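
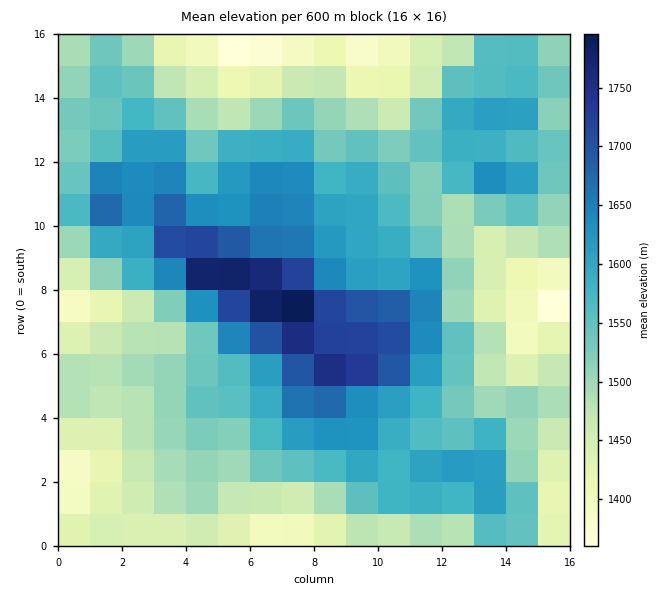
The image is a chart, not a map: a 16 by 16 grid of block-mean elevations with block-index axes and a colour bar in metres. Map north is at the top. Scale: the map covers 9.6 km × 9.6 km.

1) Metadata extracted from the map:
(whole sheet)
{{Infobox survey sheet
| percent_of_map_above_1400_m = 95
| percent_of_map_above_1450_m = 82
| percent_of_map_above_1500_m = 64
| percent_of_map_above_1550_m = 45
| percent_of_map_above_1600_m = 28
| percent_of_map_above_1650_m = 13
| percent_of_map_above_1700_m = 7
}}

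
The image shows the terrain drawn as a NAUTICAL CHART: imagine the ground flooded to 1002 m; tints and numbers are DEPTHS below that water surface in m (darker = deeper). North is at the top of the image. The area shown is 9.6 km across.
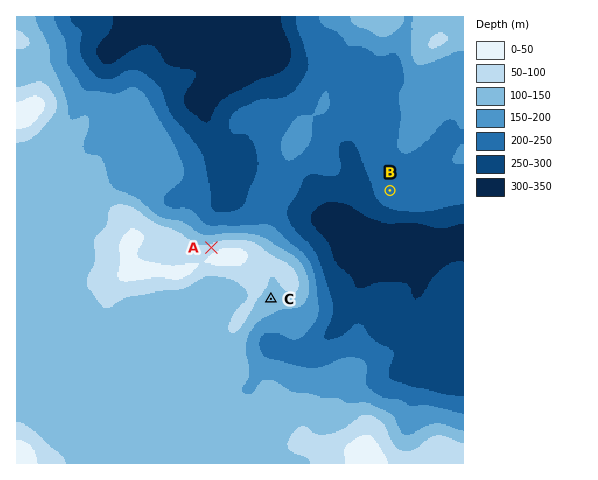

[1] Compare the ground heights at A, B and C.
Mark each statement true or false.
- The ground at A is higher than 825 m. true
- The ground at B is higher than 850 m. false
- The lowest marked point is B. true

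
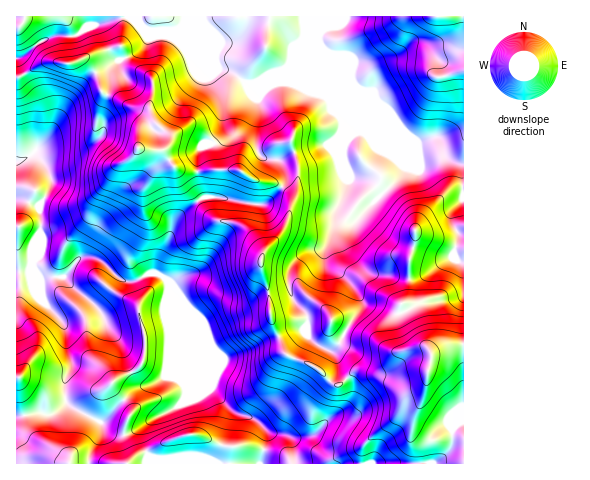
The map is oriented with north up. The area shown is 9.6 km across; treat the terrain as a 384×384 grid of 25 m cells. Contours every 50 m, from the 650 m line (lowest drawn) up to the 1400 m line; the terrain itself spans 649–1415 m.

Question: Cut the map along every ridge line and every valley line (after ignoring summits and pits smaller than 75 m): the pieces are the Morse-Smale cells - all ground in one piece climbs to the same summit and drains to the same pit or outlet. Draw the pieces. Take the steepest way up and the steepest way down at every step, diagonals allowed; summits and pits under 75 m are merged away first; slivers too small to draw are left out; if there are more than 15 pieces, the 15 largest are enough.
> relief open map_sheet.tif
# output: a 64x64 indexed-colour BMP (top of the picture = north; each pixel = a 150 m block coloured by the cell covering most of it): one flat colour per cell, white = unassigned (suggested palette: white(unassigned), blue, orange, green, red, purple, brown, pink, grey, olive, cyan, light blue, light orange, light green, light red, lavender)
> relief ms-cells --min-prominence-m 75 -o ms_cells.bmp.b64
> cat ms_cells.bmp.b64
<image width="64" height="64" href="data:image/bmp;base64,Qk12CAAAAAAAAHYAAAAoAAAAQAAAAEAAAAABAAQAAAAAAAAIAAATCwAAEwsAABAAAAAAAAAA////ALR3HwAOf/8ALKAsACgn1gC9Z5QAS1aMAMJ34wB/f38AIr28AM++FwDox64AeLv/AIrfmACWmP8A1bDFABERERERERERERERERERERERERERERERERERERERERERERERERERERERERERERERERERERERERERERERERERERERERERERERERERERERERERERERERERERERERERERERERERERERERERERERERERERERERERERERERERERERERERERERERERERERERERERERERERERERERERERERERERERERERERERERERERERERERERERERERERERERERERERERERERERERERERERERERERERERERERERERERERERERERERVVVVERERERERERERERERERERERERERERERERERERERFVVVVREREREREREREREREREREREREREREREREREREREVVVVVERERERERERERERERERERERERERERERERERERERVVVVURERERERERERERERERERERERERERERERERERERFVVVVREREREREREREREREREREREREREREREREREREREVVVVVERERERERERERERERERERERERERERERERERERERVVVVVRERERERERERERERERERERERERERERERERERERFVVVVVEREREREREREREREREREREREREREREREREREREVVVVVUREREREREREREREzERERERERERERERERERERERVVVVUREREREREREREREzMzMRERERERERERERERERERFVVVVRERERERERERERETMzMzEREREREREREREREREREVVVVVERERERERERERETMzMzMzMRERERERERERERERERVVVVURERERERERERERMzMzMzMzMxERERERERERERERFVVVURERERERERERERMzMzMzMzMzMREREREREREREREVVVVREREREREREREREzMzMzMzMzMRERERERERERERERVVVRERERERERERERMzMzMzMzMzMRERERERERERERERFVVREREREREREREREzMzMzMzMzMxEREREREREREREREVVREREREREREREREzMzMzMzMzMxERERERERERERERERVVEREREREREREREzMzMzMzMzMzERERERERERERERERFVUREREREREiIREzMzMzMzMzMzMRERERERERERERERERFSIiIREREiIiIzMzMzMzMzMzMxERERERERERERERERESIiIhEREiIiIjMzMzMzMzMzMzMREREREREREREREREREiIiIRIiIiIiIzMzMzMzMzMzMxERERERERERERERERESIiIiIiIiIiIjMzMzMzMzMzMzMxERERERERERERERERIiIiIiIiIiIiIzMzMzMzMzMzMzMxERERERERERERERESIiIiIiIiIiIjMzMzMzMzMzMzMzMRERERERERERERERIiIiIiIiIiIiMzMzMzMzMzMzMzMxEREREREREREREREiIiIiIiIiIiIjMzMzMzMzMzMzMzERERERERERERERESIiIiIiIiIiIiMzMzMzMzMzMzMzMxERERERERERERESIiIiIiIiIiIiIiMzMzMzMzMzMzMzEREREREREREREREiIiIiIiIiIiIiIjMzMyIiMzMzMzMRERERERERERERESIiIiIiIiIiIiIiIiIiIiIjMzMzMzEREREREREREREREiIiIiIiIiIiIiIiIiIiIiIzMzMzMRERERERERERERESIiIiIiIiIiIiIiIiIiIiIjMzMzMxERERERERERERERIiIiIiIiIiIiIiIiIiIiIiMzMzMzERERERERERERERIiIiIiIiIiIiIiIiIiIiIiIzMzMzERERERERERERERIiIiIiIiIiIiIiIiIiIiIiETMzMzMREREREREREUQREiIiIiIiIiIiIiIiIiIiIiERETMzMxEREREREREURBERERERIiIiIiIiIiIiIiIiEREREREzERERERERFEREERERERERIiIiIiIiIiIiIiIRERERERERERERFEREREQREREREREiIiIiIiIiIiIiIhERERERERERERRERERERBERERERESIiIiIiIiIiIiIiERERERERERFEREREREREERERERERIiIiIiIiIiIiIiIhERERERERREREREREREQREREREREiIiIiIiIiIiIiIiEREREREURERERERERERBERERERERIiIiIiIiIiIiIiIREREREUREREREREREREEREREREREiIiIiIiIiIiIiIREREREUREREREREREREQRERERERESIiIiIiIiIiIiIhERERFERERERERERERERBERERERERIiIiIiIiIiIiIhERERREREREREREREREREYRERERERESIiIiIiIiIiIRERFERERERERERERERERERmERERERERIiIiIiIiIiERERERRERERERERERERERERGZmYWZhERESIiIiIiIREREREREUREREREREREREREREdmZmZmZhERESIiIiIRERERERERFERERERERERERERER3ZmZmZmZmEREiIiIRERERERERERRERERERERERERERHd3ZmZmZmZhERIiIRERERERERERFEREREREREREREREd3d3d3ZmZmERIiEREREREREREREURERERERERERERER3d3d3d2ZmYRERERERERERERERERRERERERERERERERAd3d3d3dmZhERERERERERERERERFERERERERERERERE"/>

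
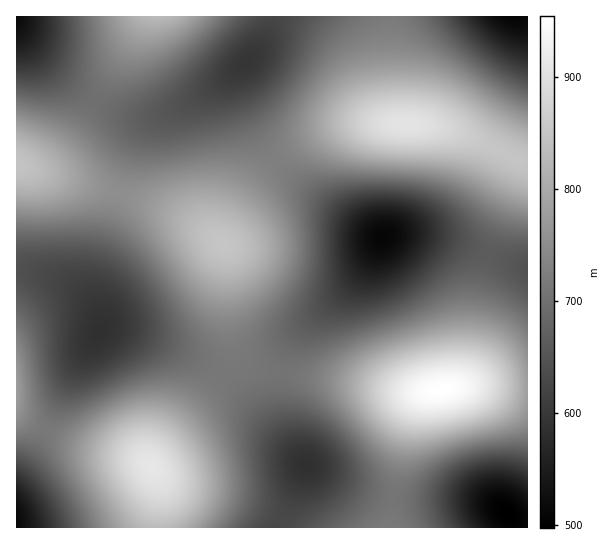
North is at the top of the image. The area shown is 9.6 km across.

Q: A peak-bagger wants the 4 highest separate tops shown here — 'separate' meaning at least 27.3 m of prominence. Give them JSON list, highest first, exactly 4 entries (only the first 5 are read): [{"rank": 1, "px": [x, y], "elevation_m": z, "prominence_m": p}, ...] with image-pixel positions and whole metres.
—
[{"rank": 1, "px": [441, 390], "elevation_m": 954, "prominence_m": 457}, {"rank": 2, "px": [151, 467], "elevation_m": 911, "prominence_m": 206}, {"rank": 3, "px": [405, 125], "elevation_m": 906, "prominence_m": 195}, {"rank": 4, "px": [223, 245], "elevation_m": 851, "prominence_m": 126}]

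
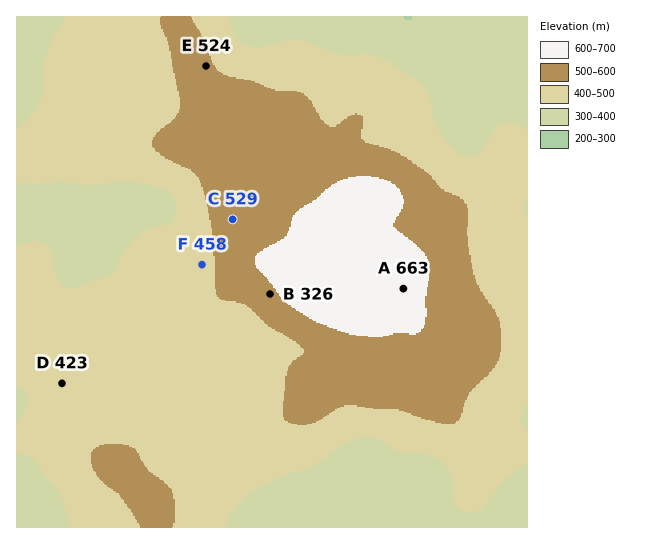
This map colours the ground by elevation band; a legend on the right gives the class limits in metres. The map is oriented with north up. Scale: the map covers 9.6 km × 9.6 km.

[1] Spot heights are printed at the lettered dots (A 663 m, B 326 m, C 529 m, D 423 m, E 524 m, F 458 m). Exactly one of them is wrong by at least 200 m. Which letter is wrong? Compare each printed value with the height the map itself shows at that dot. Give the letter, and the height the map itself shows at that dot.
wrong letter B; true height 576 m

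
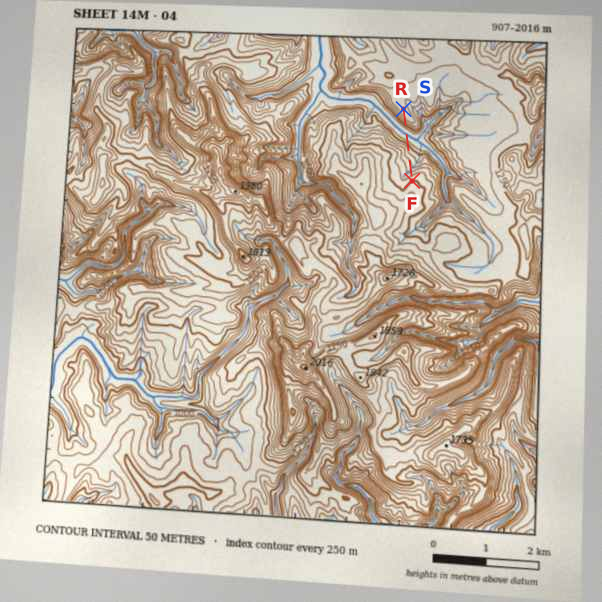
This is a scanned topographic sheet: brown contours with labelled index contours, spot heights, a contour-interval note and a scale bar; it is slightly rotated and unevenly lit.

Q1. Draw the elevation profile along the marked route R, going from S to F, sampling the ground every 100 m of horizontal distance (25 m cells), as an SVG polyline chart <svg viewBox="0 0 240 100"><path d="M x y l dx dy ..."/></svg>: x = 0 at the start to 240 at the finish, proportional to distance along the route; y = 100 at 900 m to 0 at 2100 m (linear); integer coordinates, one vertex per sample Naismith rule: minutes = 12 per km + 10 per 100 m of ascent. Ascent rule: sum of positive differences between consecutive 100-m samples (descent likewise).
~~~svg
<svg viewBox="0 0 240 100"><path d="M0 77l16 0 17 3 16 8 16 8 17 3 16-1 16-5 17-4 16-2 17-3 16-1 16-1 17-4 16-5 11-2"/></svg>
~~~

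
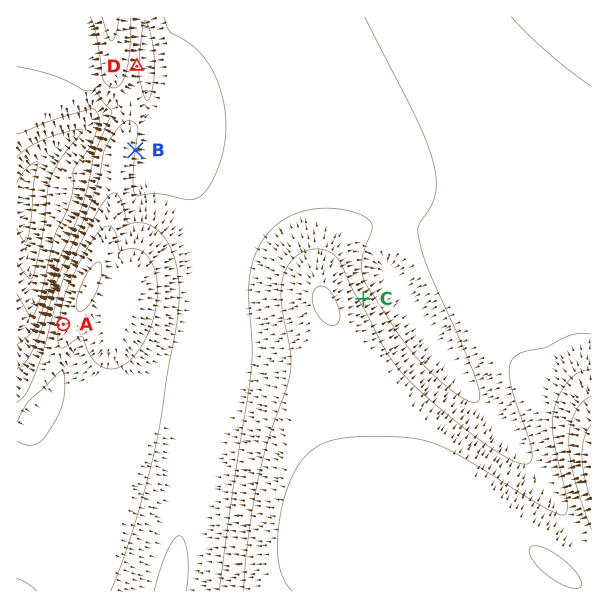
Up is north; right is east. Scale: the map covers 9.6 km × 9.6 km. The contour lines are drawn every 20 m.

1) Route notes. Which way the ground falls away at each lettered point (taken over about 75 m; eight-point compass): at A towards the W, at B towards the E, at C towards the NE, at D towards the E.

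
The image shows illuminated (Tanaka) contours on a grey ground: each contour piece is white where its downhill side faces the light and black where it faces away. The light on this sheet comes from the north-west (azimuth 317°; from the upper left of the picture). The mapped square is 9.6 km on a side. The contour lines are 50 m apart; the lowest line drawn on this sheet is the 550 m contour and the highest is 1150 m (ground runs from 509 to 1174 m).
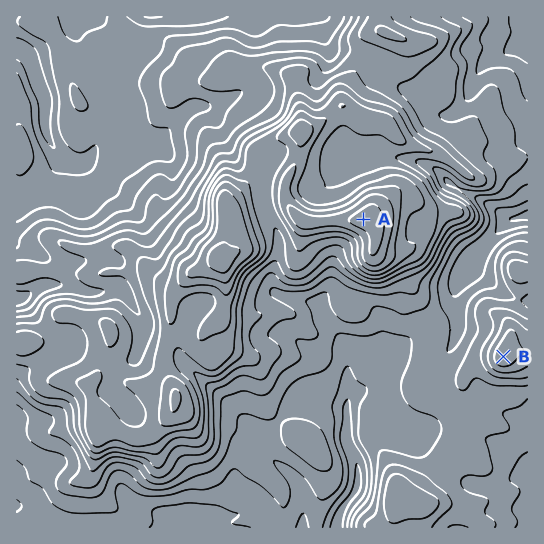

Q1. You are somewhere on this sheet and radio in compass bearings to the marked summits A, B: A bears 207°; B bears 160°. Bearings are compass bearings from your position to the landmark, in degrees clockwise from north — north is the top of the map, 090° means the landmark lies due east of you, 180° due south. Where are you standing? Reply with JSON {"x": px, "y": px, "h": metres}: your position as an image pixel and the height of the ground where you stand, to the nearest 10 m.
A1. {"x": 416, "y": 116, "h": 810}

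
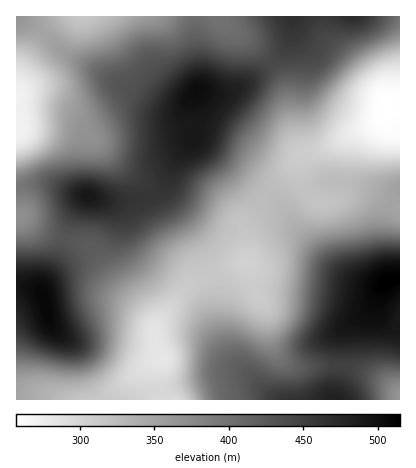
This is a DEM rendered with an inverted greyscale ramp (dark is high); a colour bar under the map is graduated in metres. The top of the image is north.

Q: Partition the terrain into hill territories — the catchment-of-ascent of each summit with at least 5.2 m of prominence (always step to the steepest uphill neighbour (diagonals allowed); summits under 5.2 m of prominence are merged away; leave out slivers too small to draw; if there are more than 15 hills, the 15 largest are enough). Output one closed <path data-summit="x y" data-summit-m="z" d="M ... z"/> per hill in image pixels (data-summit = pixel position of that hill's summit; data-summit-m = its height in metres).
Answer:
<path data-summit="198 92" data-summit-m="502" d="M220 16l-156 0-10 6-19 22-15 26-4 14 0 26 4 18 18-3 30 0 6 2 24 16 24 24 22 19 24 50 22 32 2 6-2 9 57-21-4-36 16-16 12-22 21-20 4-8 11-8-5 0-7-12-9-48-8-20-18-22-28-20z"/><path data-summit="386 282" data-summit-m="515" d="M394 104l-6 0-3 12-3 5-24 9-32 17-24 7-31 34-12 22-14 12-2 10 3 12 1 18 6 14 3 16 10 18 5 30 8 16 7 7 12 4 32-2 22 3 28 11 20 14 0-287z"/><path data-summit="44 296" data-summit-m="507" d="M20 216l-4 2 0 182 148 0-6-18 0-12 4-12-6-14-3-20-7-10-29-30-27-36-38-13z"/><path data-summit="88 196" data-summit-m="491" d="M68 125l-42 1-10 4 0 86 8 2 14 10 14 7 38 13 27 36 29 30 7 10 1 9 5-11 32-40-1-14-22-32-24-50-52-48-12-8z"/><path data-summit="336 400" data-summit-m="481" d="M246 262l-56 21-33 41-2 16 7 18-4 12 0 12 6 18 236 0 0-6-14-12-34-14-22-3-32 2-14-6-11-15-6-34-11-20-3-16z"/><path data-summit="292 16" data-summit-m="466" d="M322 16l-102 0 12 14 28 20 18 22 8 20 8 46 4 10 4 4 8 0 16-5 32-17 24-9 6-15-3-8-56-58-5-12z"/><path data-summit="352 16" data-summit-m="470" d="M400 16l-77 0 1 12 5 12 18 16 41 48 6 1 6-1z"/><path data-summit="16 16" data-summit-m="365" d="M64 16l-48 0 0 68 4-14 15-26 9-12z"/>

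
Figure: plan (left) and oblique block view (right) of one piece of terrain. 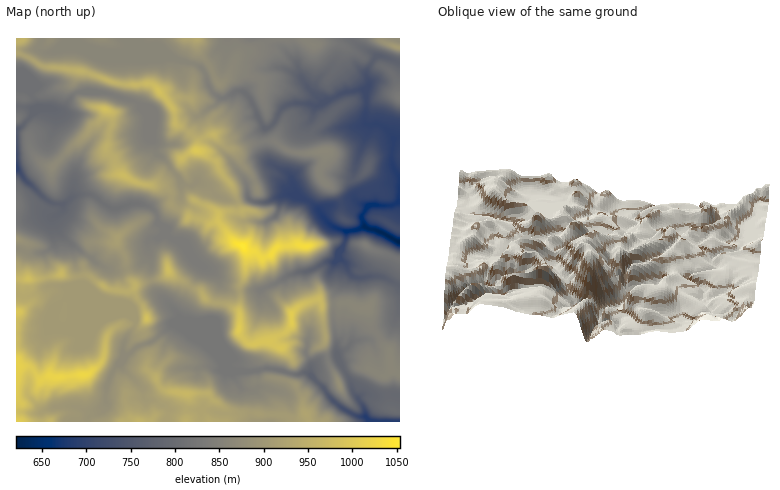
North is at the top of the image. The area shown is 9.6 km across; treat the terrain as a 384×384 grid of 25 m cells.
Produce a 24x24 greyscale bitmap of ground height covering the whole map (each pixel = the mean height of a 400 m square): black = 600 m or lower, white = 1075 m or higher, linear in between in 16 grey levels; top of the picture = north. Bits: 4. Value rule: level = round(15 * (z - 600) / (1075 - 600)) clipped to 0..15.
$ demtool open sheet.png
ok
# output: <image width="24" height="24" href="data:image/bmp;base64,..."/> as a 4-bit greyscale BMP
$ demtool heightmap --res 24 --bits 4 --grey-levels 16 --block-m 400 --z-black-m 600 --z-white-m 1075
<image width="24" height="24" href="data:image/bmp;base64,Qk2WAQAAAAAAAHYAAAAoAAAAGAAAABgAAAABAAQAAAAAACABAAATCwAAEwsAABAAAAAAAAAAAAAAABEREQAiIiIAMzMzAERERABVVVUAZmZmAHd3dwCIiIgAmZmZAKqqqgC7u7sAzMzMAN3d3QDu7u4A////AMqpmauquqqqqqlkVcuqqaqru6mJmZZ1Zs3dyZmqqYiImHd2d9zMy5qpmHd4iWd4iLq6q5mZiHiryoh4iLqqq6mYd3rMy5l3h7qqqqqod4q5rKmIh7qqqqqYiaqYm7mIh7qqqquZqpmYiJhmZrq6mZmbmInLl3VVZpiIiZiJiJzdy6ZGdod3maiIib3bzbdFQnZniImIq8upmWNCNHZmd3eJq7qYZUNDM2Z2eJmqmZqHRFdUM1eHirqpmaqGRHhlQ2iImqmJu7mGZ4h1U3d5mqiJq7qHd3dkQ2dnmqiKuqmGdmVEM2Znm6iKqZh3ZlVURXd4iImrqYd4dlVUV3eKqqqqmZiIdmZlVomqmIiIiYiId3dmZqmIiIiImoiIiId3eQ=="/>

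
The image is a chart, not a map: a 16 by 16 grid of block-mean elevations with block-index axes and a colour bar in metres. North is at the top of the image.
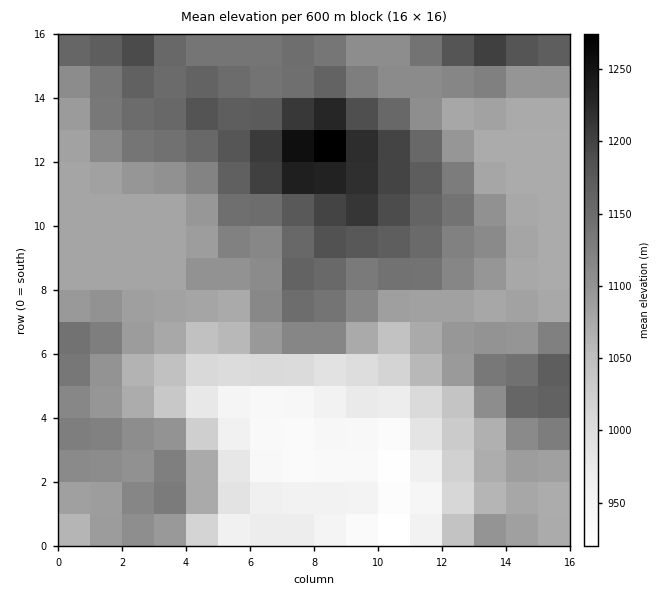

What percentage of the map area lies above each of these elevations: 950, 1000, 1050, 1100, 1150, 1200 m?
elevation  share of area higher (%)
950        93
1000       85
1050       79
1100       48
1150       20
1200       5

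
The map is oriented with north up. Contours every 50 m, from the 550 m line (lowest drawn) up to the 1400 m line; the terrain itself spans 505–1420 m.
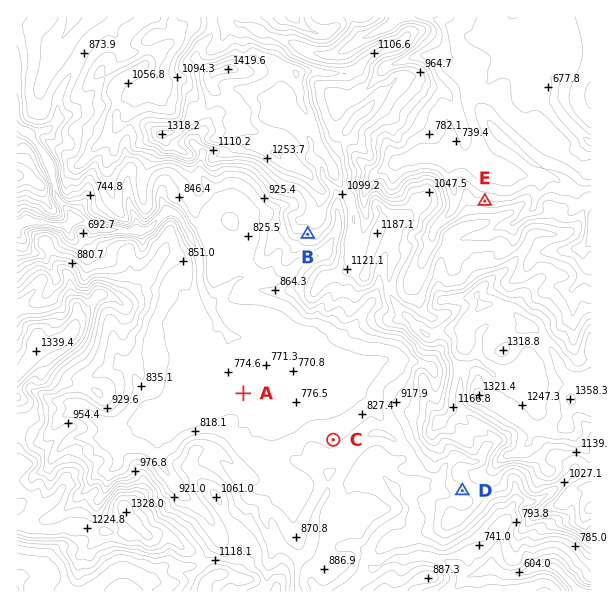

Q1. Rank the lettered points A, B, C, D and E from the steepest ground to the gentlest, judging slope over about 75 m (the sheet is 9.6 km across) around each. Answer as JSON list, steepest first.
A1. ["E", "B", "D", "C", "A"]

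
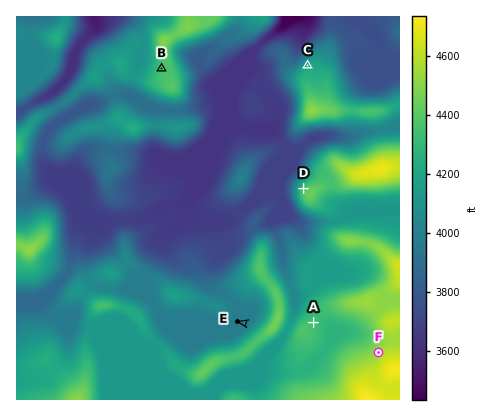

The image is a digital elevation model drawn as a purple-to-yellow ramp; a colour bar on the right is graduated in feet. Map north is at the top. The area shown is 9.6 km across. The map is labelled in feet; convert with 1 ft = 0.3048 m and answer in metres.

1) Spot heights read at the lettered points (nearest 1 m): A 1321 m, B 1324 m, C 1273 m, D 1323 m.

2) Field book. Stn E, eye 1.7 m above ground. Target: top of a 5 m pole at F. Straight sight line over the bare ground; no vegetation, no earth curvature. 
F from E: not visible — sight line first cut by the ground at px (254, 325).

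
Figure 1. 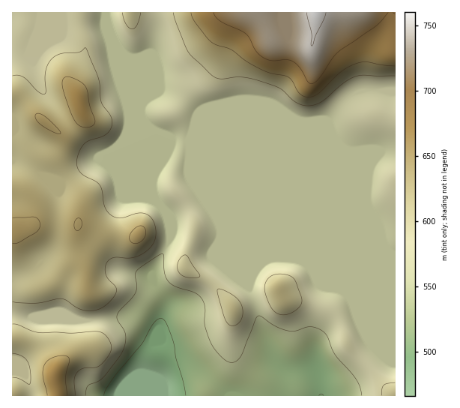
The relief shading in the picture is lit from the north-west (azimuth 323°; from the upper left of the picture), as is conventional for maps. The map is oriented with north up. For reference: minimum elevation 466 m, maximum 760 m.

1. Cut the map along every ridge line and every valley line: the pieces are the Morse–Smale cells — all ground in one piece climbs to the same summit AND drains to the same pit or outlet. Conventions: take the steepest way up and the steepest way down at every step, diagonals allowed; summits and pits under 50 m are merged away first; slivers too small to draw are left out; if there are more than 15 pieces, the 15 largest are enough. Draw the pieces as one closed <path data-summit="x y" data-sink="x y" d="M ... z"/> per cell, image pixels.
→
<path data-summit="316 12" data-sink="143 396" d="M395 12l-289 0 0 2 5 20 30 72 1 12 14 34 0 20 10-16 5-14 3-2 12 1 43 45 166 68z"/><path data-summit="78 104" data-sink="143 396" d="M105 12l-64 0-2 14-10 26-5 5-12 1 0 256 10 1 17 5 44 1 56-6 20 13 9-26-15-22 0-8 17-32-1-14-3-12-9-10-4-14 0-8 3-8 0-22-14-34-1-12-30-72z"/><path data-summit="278 290" data-sink="143 396" d="M191 148l63 150 9 32 12 30 12 10 27 0 5 6 2 20 74 0 1-142-167-68z"/><path data-summit="232 310" data-sink="143 396" d="M180 140l-6 0-3 2-18 40 2 16 11 16 4 18 0 8-17 32 0 8 13 18 2 8-13 34-7 10-4 10-2 10 1 26 11 0 7-14 4-5 12-8 8-2 20 9 22 20 57 0 4-20 3-6-10-3-9-13-18-56-59-142-7-14z"/><path data-summit="54 376" data-sink="143 396" d="M139 315l-51 6-49-1-17-5-10 0 0 81 130 0 1-32 16-36-7-6z"/><path data-summit="316 12" data-sink="143 396" d="M185 367l-8 2-12 8-4 5-6 14 72 0-22-20z"/><path data-summit="54 376" data-sink="143 396" d="M40 12l-28 0 0 45 12 0 5-5 10-26z"/><path data-summit="316 12" data-sink="143 396" d="M307 369l-16 1-2 2-4 24 36 0-3-22-4-4z"/>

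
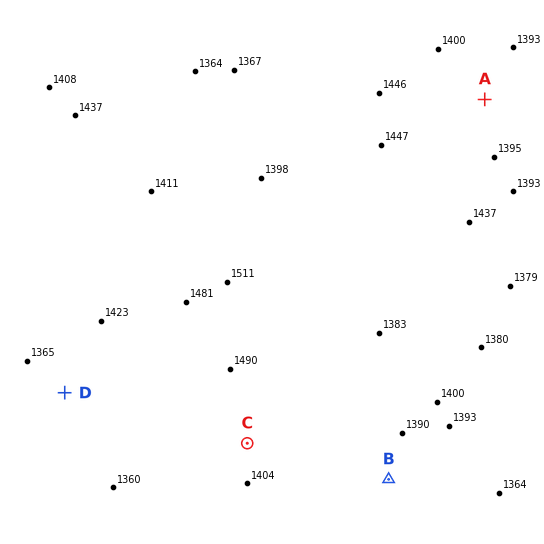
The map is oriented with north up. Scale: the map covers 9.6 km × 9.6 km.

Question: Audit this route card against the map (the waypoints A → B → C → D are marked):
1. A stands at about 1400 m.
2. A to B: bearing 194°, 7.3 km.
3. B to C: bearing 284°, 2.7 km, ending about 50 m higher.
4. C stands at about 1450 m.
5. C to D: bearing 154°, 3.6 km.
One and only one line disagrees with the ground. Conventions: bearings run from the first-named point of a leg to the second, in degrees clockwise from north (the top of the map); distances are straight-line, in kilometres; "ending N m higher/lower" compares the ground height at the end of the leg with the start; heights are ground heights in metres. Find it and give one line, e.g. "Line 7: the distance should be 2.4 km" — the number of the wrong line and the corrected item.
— Line 5: the bearing should be 286°.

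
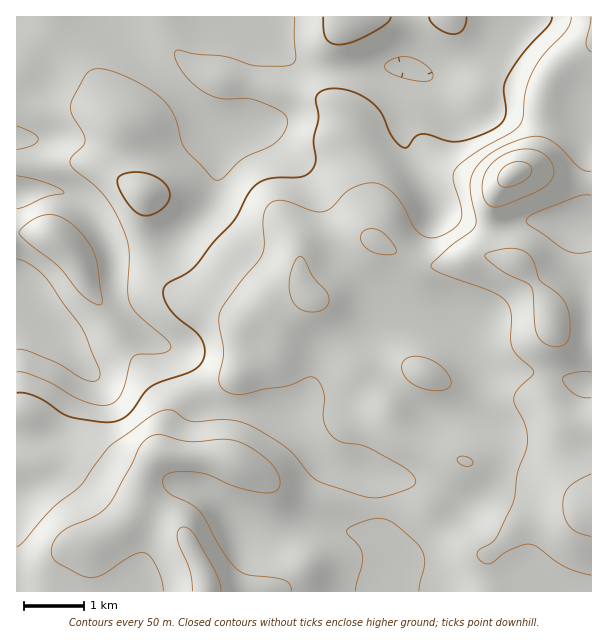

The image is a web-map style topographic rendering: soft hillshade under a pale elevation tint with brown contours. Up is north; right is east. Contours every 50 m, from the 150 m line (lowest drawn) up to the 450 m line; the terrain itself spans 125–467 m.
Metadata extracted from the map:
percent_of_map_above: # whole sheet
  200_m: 85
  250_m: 67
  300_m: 51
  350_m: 17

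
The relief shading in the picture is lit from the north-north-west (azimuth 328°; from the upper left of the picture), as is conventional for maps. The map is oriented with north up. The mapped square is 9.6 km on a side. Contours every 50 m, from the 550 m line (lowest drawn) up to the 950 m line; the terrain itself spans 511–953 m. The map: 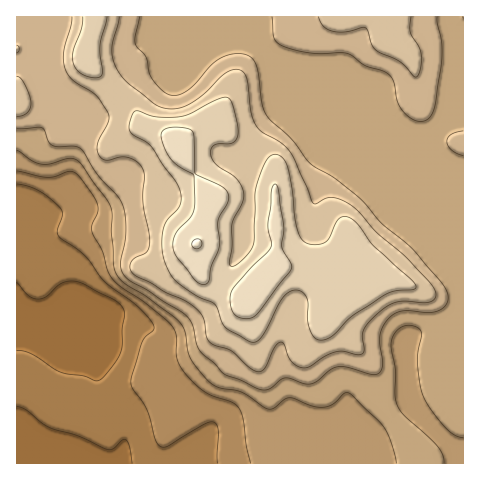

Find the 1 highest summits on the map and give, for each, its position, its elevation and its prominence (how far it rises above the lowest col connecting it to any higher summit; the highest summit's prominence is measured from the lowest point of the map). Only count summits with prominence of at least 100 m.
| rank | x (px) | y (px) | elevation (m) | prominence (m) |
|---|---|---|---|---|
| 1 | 197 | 244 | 953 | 442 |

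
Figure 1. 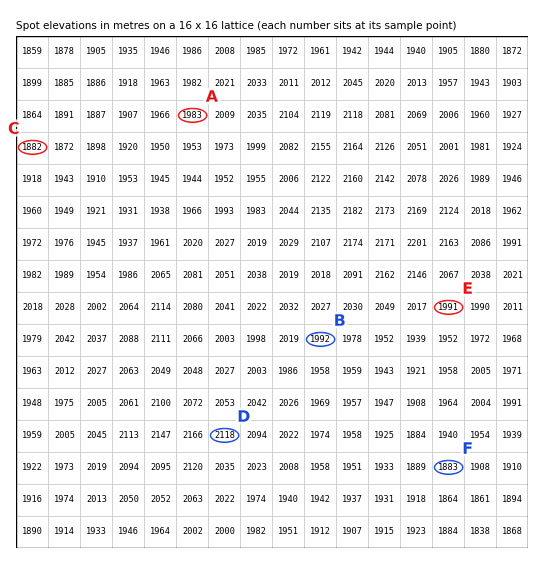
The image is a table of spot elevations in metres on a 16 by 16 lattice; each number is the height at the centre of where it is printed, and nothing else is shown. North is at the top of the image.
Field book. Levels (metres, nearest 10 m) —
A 1980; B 1990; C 1880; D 2120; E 1990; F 1880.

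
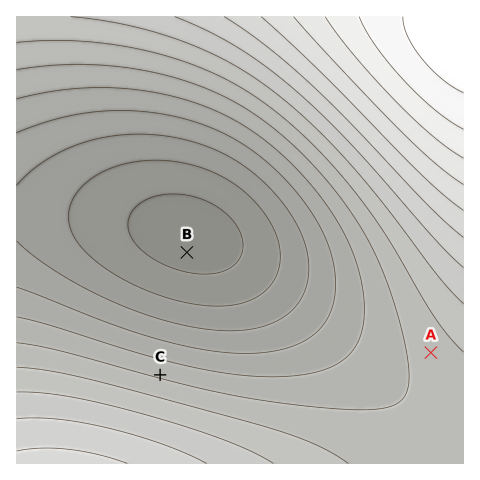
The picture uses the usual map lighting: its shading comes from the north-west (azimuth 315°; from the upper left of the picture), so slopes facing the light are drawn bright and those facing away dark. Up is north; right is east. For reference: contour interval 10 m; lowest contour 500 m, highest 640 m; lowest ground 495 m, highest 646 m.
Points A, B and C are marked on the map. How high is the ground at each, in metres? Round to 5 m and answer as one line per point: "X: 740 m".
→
A: 555 m
B: 495 m
C: 550 m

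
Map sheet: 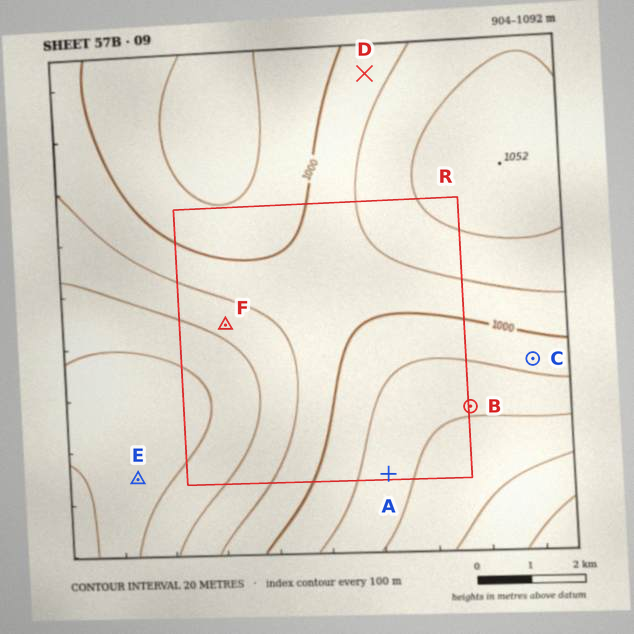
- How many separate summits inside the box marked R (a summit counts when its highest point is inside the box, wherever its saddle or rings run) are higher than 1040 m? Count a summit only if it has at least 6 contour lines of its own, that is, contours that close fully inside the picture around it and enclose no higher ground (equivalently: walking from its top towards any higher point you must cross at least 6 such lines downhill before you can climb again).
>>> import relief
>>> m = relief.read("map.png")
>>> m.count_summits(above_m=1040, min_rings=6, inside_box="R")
0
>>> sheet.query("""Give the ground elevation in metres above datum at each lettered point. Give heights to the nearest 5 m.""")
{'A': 970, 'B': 965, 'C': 985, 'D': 1010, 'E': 1070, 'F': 1035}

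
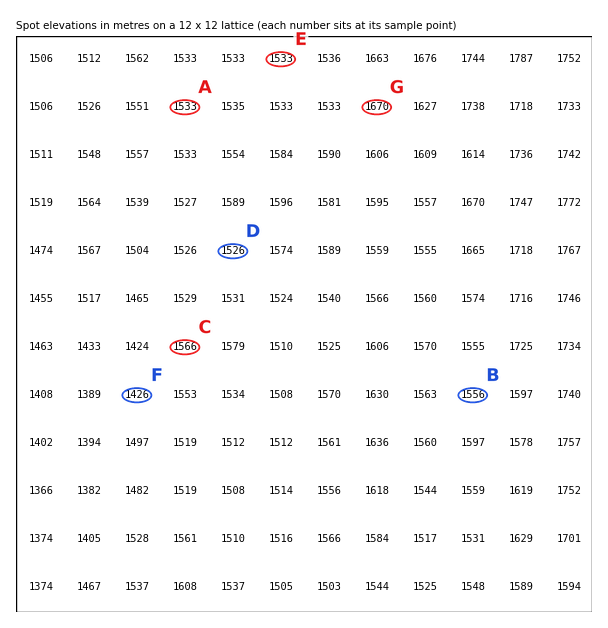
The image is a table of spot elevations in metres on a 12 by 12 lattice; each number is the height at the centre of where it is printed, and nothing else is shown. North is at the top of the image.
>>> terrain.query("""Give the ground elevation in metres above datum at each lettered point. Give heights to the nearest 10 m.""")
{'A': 1530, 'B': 1560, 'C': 1570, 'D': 1530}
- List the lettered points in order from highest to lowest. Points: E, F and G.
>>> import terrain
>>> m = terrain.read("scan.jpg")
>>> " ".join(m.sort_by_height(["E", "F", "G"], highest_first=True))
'G E F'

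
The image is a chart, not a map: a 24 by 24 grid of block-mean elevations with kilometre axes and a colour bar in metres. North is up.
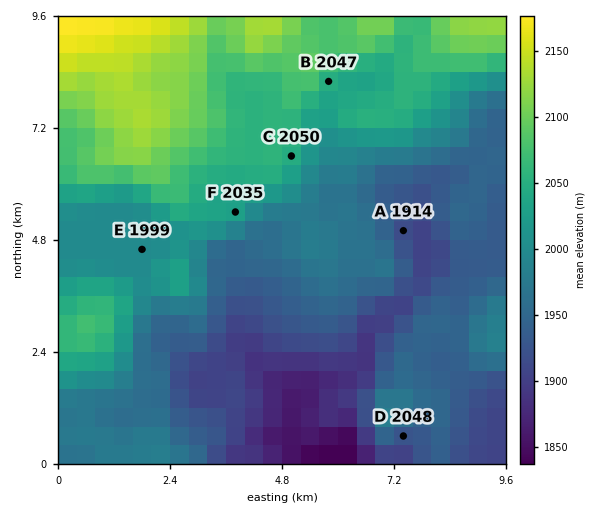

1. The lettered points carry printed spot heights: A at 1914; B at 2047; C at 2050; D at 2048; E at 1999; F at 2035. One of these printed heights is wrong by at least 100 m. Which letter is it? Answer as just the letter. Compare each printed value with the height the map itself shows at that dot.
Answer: D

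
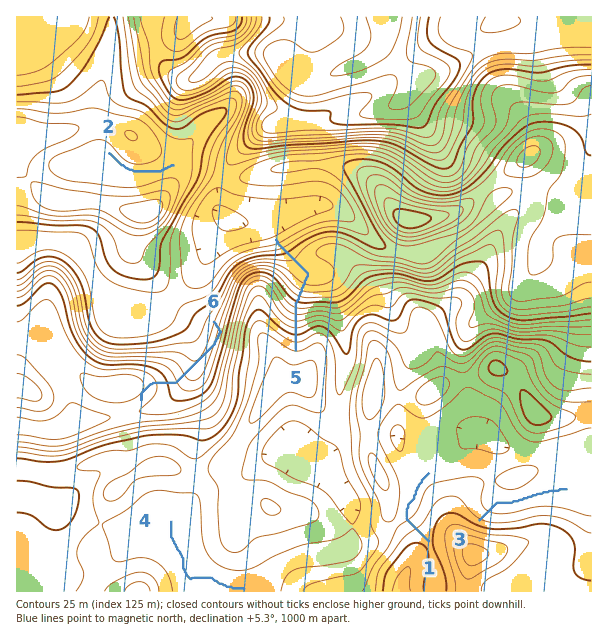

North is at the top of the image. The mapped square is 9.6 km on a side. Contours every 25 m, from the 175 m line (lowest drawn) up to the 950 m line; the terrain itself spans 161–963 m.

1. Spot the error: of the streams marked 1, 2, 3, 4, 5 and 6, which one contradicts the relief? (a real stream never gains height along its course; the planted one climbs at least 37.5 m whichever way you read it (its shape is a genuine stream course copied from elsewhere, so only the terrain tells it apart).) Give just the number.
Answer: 6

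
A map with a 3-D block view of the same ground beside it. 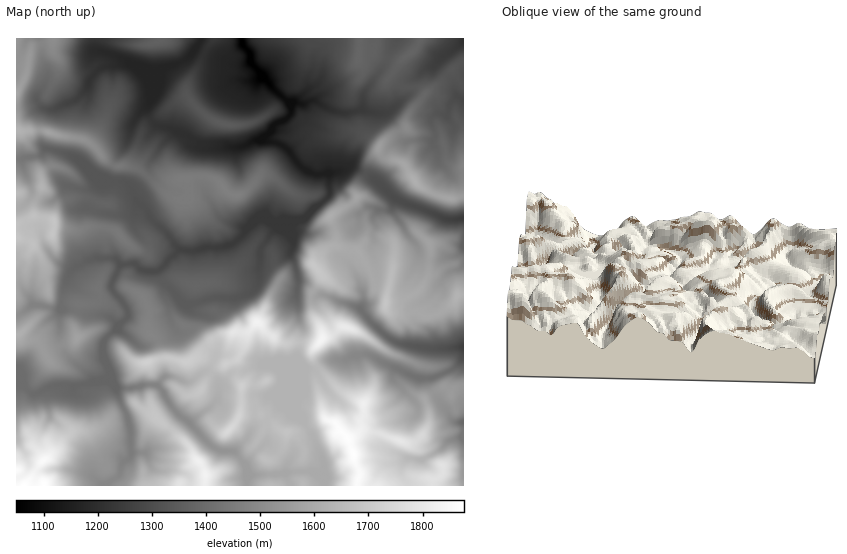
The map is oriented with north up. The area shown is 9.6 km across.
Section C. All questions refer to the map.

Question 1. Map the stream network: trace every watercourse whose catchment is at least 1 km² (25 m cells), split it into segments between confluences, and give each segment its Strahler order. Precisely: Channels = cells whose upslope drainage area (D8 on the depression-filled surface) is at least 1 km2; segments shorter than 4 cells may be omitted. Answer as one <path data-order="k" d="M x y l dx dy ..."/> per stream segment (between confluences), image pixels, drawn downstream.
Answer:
<path data-order="1" d="M96 480l6 4 14-6 4-4 0-5 3-6 8-7 0-4"/><path data-order="1" d="M410 459l14 1 3-4 12-6 9-9 6-2 6 0 3-5 0-12"/><path data-order="1" d="M145 453l-13 0-1-1"/><path data-order="2" d="M131 452l0-20-2-5 0-3-3-6 0-5-7-13-2-9-9-9 0-4"/><path data-order="2" d="M189 422l-7-4-10-11-5-8-3-3 0-4-7-7"/><path data-order="2" d="M300 420l8 8 7 12 3 8 3 6 1 13-4 4-26 0-6 3-7 0-1 1-26 0-9-11-2-5-7-7-14-2-7-3-23-22-1-3"/><path data-order="1" d="M199 415l-7 7-3 0"/><path data-order="1" d="M279 399l21 21"/><path data-order="1" d="M305 397l-5 6 0 17"/><path data-order="1" d="M404 391l-11-12 0-7 4-3"/><path data-order="1" d="M27 390l4 3 4 1 13-7 7-2 15 0 1 1 3-1 8 0 7-2 3-4 5 0 5-2 3 0 3-2"/><path data-order="2" d="M157 385l-16 0-2 2-21 2-10-11"/><path data-order="3" d="M108 378l0-3"/><path data-order="1" d="M173 377l-8 0-6 7-2 1"/><path data-order="3" d="M108 375l0-4-4-6 0-21 1-1 0-3 1-3 5-4 4-2 0-1 12-13 0-7-2-4-12-14-2-5 1-6 7-13 0-2 3-1"/><path data-order="2" d="M397 369l20 9 14 0 1-1 3 0 12-6 5-1 10-11 1-3 0-8"/><path data-order="1" d="M358 355l11 0 12 6 2 2 2 0 12 6"/><path data-order="1" d="M362 309l0 3 5 5 17 18 11 7 7 2 5 0 2 1 11 2 1 1 9 0 1 1 32-1"/><path data-order="1" d="M40 306l5 0 4 2 10 0 3-3 0-11 1-1 0-4 4-10 3-7 6-6 5-1 6-5 4 0 4-2 18 0 9 7"/><path data-order="1" d="M183 303l12 0 18-5 24 0 14-5 6-6 2-6 1-31 3-5 4-5 3-4 4-5 3 0 14-14"/><path data-order="1" d="M297 295l0-4 1-2 0-15-1-1-2-8-4-8 0-6 2-4 0-4 1-1 0-14 3-4 1 0 9-9"/><path data-order="3" d="M122 265l12-1 9 7 11 1 6-2 11-12 9-8"/><path data-order="1" d="M463 257l0-39"/><path data-order="3" d="M180 250l15 1 9-4 18 0 1-1 4 0 2-2 6-1 24-25 32-1"/><path data-order="1" d="M406 232l-3-7-4-3-6-10 0-8"/><path data-order="3" d="M291 217l11 0 3-2 2 0"/><path data-order="3" d="M307 215l11-11 2 0 6-4 3-5 0-20-6-1"/><path data-order="1" d="M136 211l1-4 3-3"/><path data-order="1" d="M378 210l11 0 4-6"/><path data-order="2" d="M140 204l8 8 2 5 19 19 5 8 6 6"/><path data-order="2" d="M393 204l2-6 1 0 10 6 20 6 20 9 13 0 1-1 3 0"/><path data-order="3" d="M323 174l-9 0-1-1-5 0-2-1-9-10-6-9-7-7-7-4-14-1 0-3"/><path data-order="1" d="M48 149l9 2 11 3 9 5 24 23 24 0 7 7 0 2 5 10 3 3"/><path data-order="1" d="M433 144l0-4 2-3 0-4-4-12 1-4 3-4 12 1 1-1 1-8 7-8 7 2"/><path data-order="3" d="M263 138l13-14 8-3 7-7 0-4-6-11"/><path data-order="1" d="M176 132l6 1 10 6 8 3 6 6 36-1 13-7 5 0 3-2"/><path data-order="1" d="M365 111l-5-1-2 1-9 1-1 1-6 0-1-1-8-1-12-6-6-5-4 0-6 4-5 0-1-1-4 0-2-3-6 0-2-1"/><path data-order="1" d="M45 109l11 0 8-5 6-1 7-4 10-9 2-9 5-6 5-6 5-2 8 0 6-3 26 0"/><path data-order="1" d="M147 106l1-1 0-16 19-19 7-3"/><path data-order="3" d="M285 99l-7-6-20-21"/><path data-order="1" d="M253 81l6-2-1-7"/><path data-order="3" d="M258 72l-9-10 0-9-7-10 0-4"/><path data-order="2" d="M174 67l15-11 4-7 8-8 0-2"/><path data-order="2" d="M144 64l7 3 23 0"/><path data-order="1" d="M124 60l1 1 9 0 10 3"/><path data-order="1" d="M452 51l11-10 0-2"/>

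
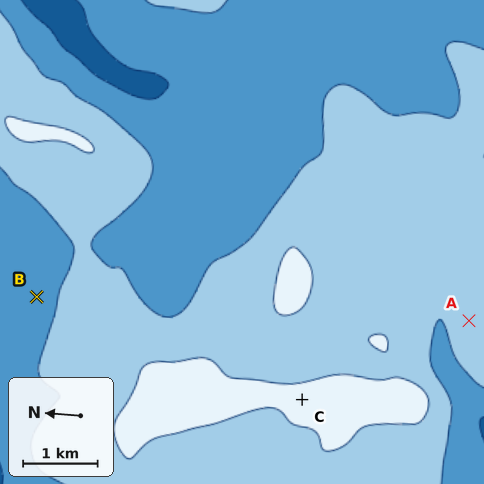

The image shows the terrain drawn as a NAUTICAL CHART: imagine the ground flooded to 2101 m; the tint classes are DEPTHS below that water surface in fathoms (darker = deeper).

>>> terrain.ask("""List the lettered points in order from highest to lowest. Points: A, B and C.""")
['C', 'A', 'B']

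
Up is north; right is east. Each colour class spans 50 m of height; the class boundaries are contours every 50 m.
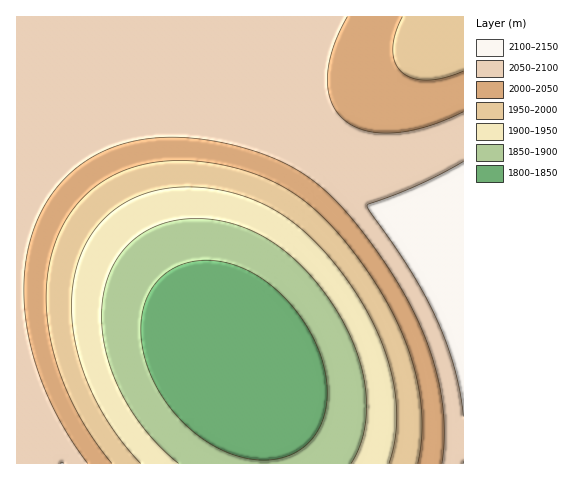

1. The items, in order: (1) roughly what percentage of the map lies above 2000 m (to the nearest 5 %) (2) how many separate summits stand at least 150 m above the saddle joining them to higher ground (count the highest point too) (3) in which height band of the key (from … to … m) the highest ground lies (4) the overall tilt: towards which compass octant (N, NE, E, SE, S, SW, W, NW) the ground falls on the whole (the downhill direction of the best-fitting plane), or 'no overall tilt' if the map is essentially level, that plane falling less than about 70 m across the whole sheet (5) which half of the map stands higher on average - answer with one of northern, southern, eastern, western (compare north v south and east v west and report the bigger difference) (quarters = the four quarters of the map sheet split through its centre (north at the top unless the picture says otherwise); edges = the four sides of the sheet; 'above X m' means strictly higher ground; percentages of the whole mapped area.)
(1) Ground above 2000 m makes up about 50 % of the sheet.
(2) Counting only tops that stand 150 m proud, the map has 1 summit.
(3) Between 2100 and 2150 m: that is the band holding the highest ground.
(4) On the whole the ground falls towards the south.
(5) On average the northern half of the map is the higher ground.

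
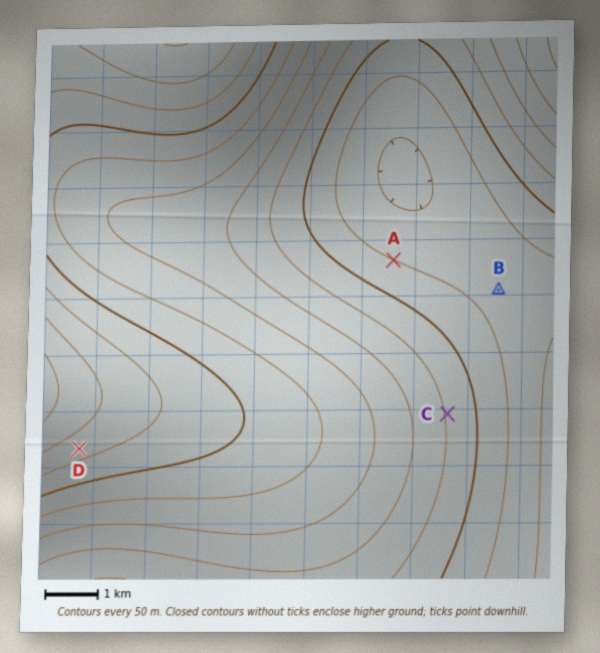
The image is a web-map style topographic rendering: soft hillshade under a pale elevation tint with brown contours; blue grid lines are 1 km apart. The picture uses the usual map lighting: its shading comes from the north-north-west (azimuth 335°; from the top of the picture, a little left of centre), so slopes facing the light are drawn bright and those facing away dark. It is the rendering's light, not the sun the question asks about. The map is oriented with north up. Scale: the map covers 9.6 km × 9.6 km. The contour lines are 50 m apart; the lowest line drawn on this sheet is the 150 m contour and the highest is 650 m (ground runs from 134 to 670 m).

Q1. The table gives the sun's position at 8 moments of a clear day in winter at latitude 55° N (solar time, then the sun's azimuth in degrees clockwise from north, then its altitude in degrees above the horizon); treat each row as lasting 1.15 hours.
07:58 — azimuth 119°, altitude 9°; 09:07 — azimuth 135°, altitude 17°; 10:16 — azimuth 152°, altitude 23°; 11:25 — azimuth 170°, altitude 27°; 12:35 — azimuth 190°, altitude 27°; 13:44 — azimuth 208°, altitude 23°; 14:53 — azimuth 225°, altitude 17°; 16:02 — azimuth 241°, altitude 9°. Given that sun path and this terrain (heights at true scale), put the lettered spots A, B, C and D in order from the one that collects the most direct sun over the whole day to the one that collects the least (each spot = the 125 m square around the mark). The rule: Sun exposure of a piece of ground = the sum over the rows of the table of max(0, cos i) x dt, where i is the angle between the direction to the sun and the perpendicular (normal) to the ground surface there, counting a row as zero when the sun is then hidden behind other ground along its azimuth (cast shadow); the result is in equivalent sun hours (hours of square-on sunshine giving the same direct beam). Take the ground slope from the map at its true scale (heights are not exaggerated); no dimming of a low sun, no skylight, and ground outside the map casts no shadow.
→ D > B ≈ C > A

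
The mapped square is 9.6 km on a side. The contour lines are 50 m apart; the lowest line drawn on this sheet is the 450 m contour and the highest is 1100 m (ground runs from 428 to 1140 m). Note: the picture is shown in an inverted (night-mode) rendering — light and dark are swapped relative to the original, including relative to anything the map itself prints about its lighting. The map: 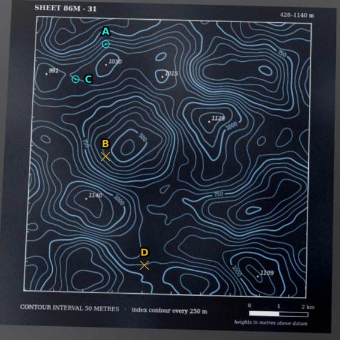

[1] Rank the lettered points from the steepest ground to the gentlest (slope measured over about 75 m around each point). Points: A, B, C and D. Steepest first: A B D C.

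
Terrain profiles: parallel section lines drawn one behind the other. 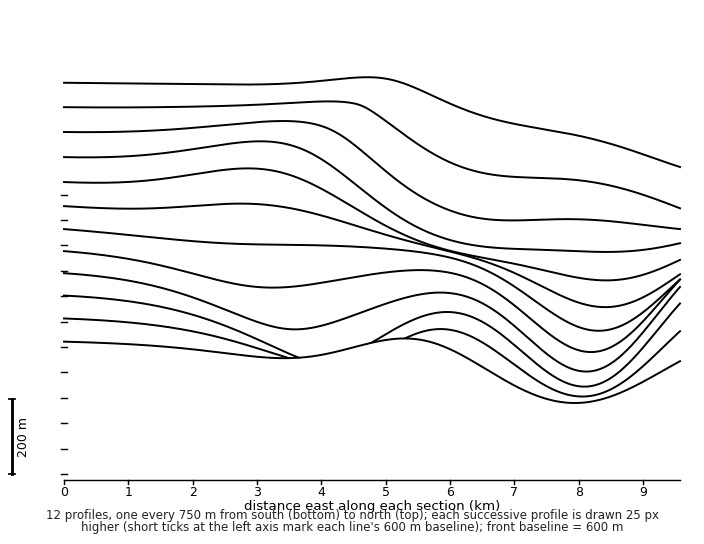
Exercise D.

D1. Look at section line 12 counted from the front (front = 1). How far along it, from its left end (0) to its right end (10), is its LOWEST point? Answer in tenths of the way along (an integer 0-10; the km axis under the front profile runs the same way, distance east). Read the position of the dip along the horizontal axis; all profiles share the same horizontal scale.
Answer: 10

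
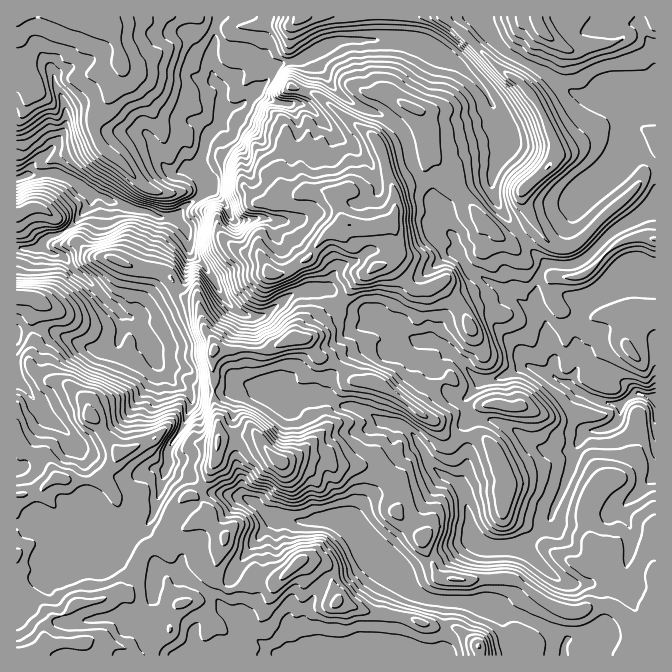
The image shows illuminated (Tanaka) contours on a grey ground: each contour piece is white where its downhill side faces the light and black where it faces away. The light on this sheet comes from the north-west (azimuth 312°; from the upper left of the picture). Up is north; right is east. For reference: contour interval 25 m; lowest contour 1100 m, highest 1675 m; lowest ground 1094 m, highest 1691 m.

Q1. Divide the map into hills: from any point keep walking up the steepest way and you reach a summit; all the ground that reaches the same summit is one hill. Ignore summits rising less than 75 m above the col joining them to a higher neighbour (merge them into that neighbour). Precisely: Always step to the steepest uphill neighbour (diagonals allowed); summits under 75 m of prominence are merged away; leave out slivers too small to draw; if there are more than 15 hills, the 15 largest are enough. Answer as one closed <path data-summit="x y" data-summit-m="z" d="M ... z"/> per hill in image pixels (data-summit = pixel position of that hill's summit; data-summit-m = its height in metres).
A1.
<path data-summit="278 460" data-summit-m="1691" d="M377 16l-157 0-6 12 0 17-3 7-2 15 5 15 9 8 0 17 16-1 15-13 4 0 14 8 12 3 16-1 9-25 0-15-5-6 6-4 6 10 8 9 7 13 11 11 22 13 23 9 16 12 5 10 3 22 7 13 13 13 2 10 10 24 11 15 4 15 10 16 6 6 10 4 36 23 24 19 9 22 1 13-1 20-23-9-8 0-8 7-19 6-11 2-6-2-34-33-14-5-10 0-12-3-33-22-31-12-16-15-20 0-13 4-33 23-20-2-18-16-15-26-20-20 0-12-3-12-11-10-15 0-15-7-18-3-37-15-1 12-19 23-15 8-8 2-7 10-24 0 0 274 26 1 20 10 30 0 10-5 6 0 10 11 6 2 16-10 13-14 8-27 2-13 4-8 5 4 13 1 7 4 15 13 35 5 13 7 13 11 7 2-36 46-16 28-4 7 0 7 4 4-16 8-11 11-3 8 1 3 0 18 248 0 4-21-2-18 3-16 33 3 20 9 3 2 1 13 5 12 2 14 3 2 141 0 1-448-11 3-5 5-25 13-33 32-17 5-1-2-17 0-16-14-35-48-5-20 3-14 14-28-10-27-14-23-26-26-28-16-26-7-26-2z"/><path data-summit="348 225" data-summit-m="1600" d="M310 53l-6 4 5 6 0 15-9 25-16 1-12-3-14-8-4 0-12 11-19 4-4 15-13 15-2 12-5 12 0 10 7 10 0 6-11 13-6 3-13 13 10 11 3 12 0 12 20 20 15 26 18 16 20 2 33-23 13-4 20 0 16 15 31 12 33 22 12 3 10 0 14 5 34 33 6 2 11-2 19-6 8-7 8 0 22 10 2-8-1-26-9-22-24-19-36-23-10-4-6-6-10-16-4-15-11-15-10-24-2-10-13-13-7-13-3-22-5-10-16-12-23-9-22-13-11-11-7-13-8-9z"/><path data-summit="104 17" data-summit-m="1417" d="M219 16l-202 0-1 162 12-4 17 0 2-1 11 1 16 7 11 10 20 7 3 3 24 8 13 2 15 7 15 0 14-14 6-3 11-13 0-6-7-10 0-10 5-12 2-12 13-15 4-13 0-20-9-8-5-15 2-15 3-7 0-17z"/><path data-summit="17 655" data-summit-m="1646" d="M167 469l-4 8-2 13-8 27-13 14-16 10-6-2-10-11-6 0-10 5-30 0-20-10-26 1 1 132 176-1 1-3-1-17 3-8 11-11 16-8-4-4 0-7 17-30 40-50-8-3-13-11-13-7-35-5-15-13-7-4-13-1z"/><path data-summit="549 167" data-summit-m="1526" d="M484 16l-106 0 0 22 7 3 19 0 26 7 28 16 26 26 14 23 10 27-14 28-3 14 7 23 33 45 16 14 17 0 1 2 10-2 12-6 28-29 25-13 5-5 11-4 0-40-16-13-12-14-4-7-5-25-7-9-12-3-8 2-12-2-13-7-25-18-30-15-19-18-7-10z"/><path data-summit="540 27" data-summit-m="1542" d="M655 16l-170 0-1 7 9 15 19 18 30 15 25 18 13 7 29 2 11 11 3-6 6-4 16 0 11 3z"/><path data-summit="17 213" data-summit-m="1319" d="M50 173l-22 1-12 6 1 68 13 1 10-1 7-10 8-2 15-8 21-26-2-9-11-9-14-8z"/><path data-summit="478 647" data-summit-m="1577" d="M455 601l-9 1-2 15 2 18-3 13 1 8 69-1-9-27-1-13-3-2-20-9z"/>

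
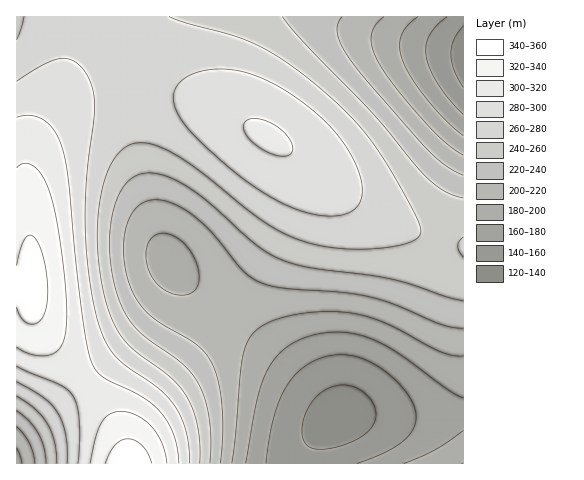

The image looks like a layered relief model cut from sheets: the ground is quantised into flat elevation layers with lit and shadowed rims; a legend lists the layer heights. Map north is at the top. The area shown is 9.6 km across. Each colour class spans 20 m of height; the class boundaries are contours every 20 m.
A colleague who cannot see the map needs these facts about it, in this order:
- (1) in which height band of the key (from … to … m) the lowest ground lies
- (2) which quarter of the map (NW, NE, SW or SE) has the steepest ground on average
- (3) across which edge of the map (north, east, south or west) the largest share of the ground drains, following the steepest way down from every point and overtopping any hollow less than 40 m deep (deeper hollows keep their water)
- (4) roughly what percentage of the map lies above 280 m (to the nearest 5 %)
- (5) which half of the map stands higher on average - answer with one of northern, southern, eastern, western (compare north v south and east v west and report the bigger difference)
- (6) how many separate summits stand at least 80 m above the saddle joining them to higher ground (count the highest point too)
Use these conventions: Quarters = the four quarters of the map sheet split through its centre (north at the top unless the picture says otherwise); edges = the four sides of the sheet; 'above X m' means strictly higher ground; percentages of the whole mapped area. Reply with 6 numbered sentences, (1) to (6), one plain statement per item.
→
(1) Between 120 and 140 m: that is the band holding the lowest ground.
(2) The south-west quarter is the steepest part of the map.
(3) Most of the ground drains across the southern edge.
(4) Roughly 25 % of the ground is higher than 280 m.
(5) Taken as a whole, the western half is higher than the eastern.
(6) There is 1 summit with 80 m or more of prominence.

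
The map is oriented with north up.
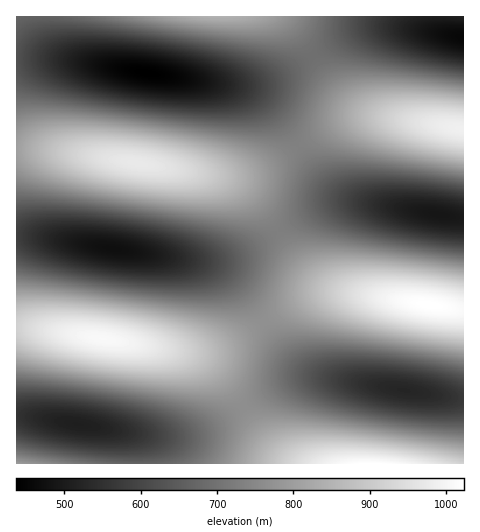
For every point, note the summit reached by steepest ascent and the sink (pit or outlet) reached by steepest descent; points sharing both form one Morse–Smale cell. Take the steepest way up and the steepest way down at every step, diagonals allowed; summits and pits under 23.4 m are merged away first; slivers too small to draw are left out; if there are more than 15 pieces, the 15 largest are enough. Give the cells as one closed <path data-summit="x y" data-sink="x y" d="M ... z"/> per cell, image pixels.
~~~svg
<path data-summit="138 164" data-sink="146 73" d="M59 59l-43 1 1 90 44 1 139 23 31 2 15-2 17-6 35-22-25-37-14-13-16-8z"/><path data-summit="138 164" data-sink="112 249" d="M49 150l-33 1 1 84 30 3 120 20 37 3 34-7 39-23-25-36-21-15-32-8z"/><path data-summit="102 339" data-sink="112 249" d="M26 235l-10 1 1 92 46 4 116 19 24 0 21-6 39-23-21-32-15-16-14-8-31-7z"/><path data-summit="102 339" data-sink="77 424" d="M28 328l-12 0 1 87 128 20 35 1 28-8 34-21-18-29-15-14-14-8-22-6z"/><path data-summit="370 463" data-sink="404 390" d="M322 378l-22 1-13 3-28 14-15 11 26 39 18 14 9 4 167-1-1-64z"/><path data-summit="430 305" data-sink="404 390" d="M343 292l-20 2-14 3-26 13-16 9-3 4 19 27 16 16 15 8 37 8 97 16 16 0-1-88z"/><path data-summit="430 305" data-sink="440 215" d="M364 203l-27 0-10 2-18 7-32 19 24 34 14 15 12 7 26 7 110 16 1-92z"/><path data-summit="218 17" data-sink="146 73" d="M281 16l-240 0-1 6 4 13 7 12 12 10 13 5 131 20 41 3 29-8 35-22-16-24z"/><path data-summit="463 129" data-sink="440 215" d="M388 118l-27 0-19 4-37 20-5 6 19 28 13 13 12 8 25 7 94 14 1-88z"/><path data-summit="463 129" data-sink="463 38" d="M395 26l-19 0-20 5-31 17-10 5-1 4 23 34 11 11 15 10 15 4 85 13 1-91z"/><path data-summit="430 305" data-sink="112 249" d="M278 232l-21 13-29 13-24 3-14-1 23 6 14 8 15 16 22 32 31-19 18-7 21-4 18 1-19-4-18-9-19-21z"/><path data-summit="370 463" data-sink="77 424" d="M243 407l-28 17-28 11-32 1-32-4 12 7 3 8 2 17 155 0-14-8-11-10z"/><path data-summit="463 129" data-sink="146 73" d="M313 56l-42 23-15 5-28 1 21 6 16 10 17 19 17 27 23-15 20-10 19-4 24-1-22-5-15-10-16-17z"/><path data-summit="17 463" data-sink="77 424" d="M20 415l-4 1 1 48 123-1-3-19-3-6-8-6z"/><path data-summit="102 339" data-sink="404 390" d="M264 322l-40 23-21 6-24 0 16 5 14 8 15 14 19 29 24-15 24-11 18-3 22 0-17-4-15-8-21-22z"/>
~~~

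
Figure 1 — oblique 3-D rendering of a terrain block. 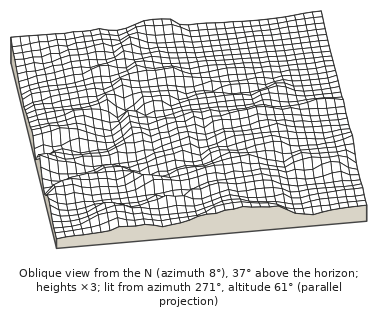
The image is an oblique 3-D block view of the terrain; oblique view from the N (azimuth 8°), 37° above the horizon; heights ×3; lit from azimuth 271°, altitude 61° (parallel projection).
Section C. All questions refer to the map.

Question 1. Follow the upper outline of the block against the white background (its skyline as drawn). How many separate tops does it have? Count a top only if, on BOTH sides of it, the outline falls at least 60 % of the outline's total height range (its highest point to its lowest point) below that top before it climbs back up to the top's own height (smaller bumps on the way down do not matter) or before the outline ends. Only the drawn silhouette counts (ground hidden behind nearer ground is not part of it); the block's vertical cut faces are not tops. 0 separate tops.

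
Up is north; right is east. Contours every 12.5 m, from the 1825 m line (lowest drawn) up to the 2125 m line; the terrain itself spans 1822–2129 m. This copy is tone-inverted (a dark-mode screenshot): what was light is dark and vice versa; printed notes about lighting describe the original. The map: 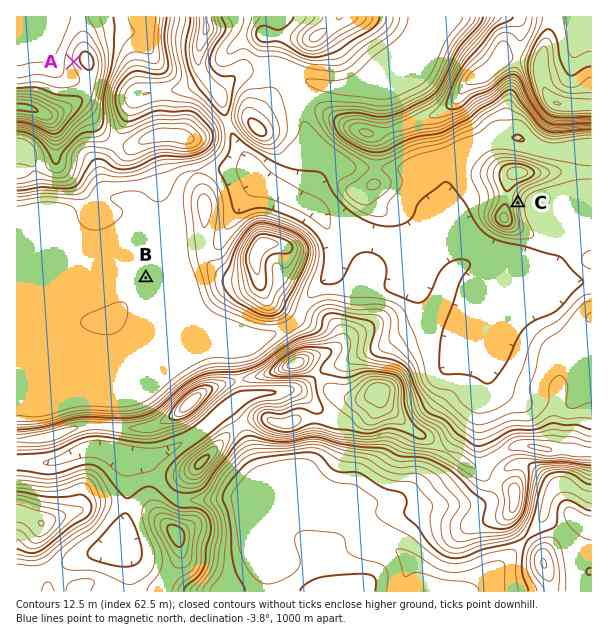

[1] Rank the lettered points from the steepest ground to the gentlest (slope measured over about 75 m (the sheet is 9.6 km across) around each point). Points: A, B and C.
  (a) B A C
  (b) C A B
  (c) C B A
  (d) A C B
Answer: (b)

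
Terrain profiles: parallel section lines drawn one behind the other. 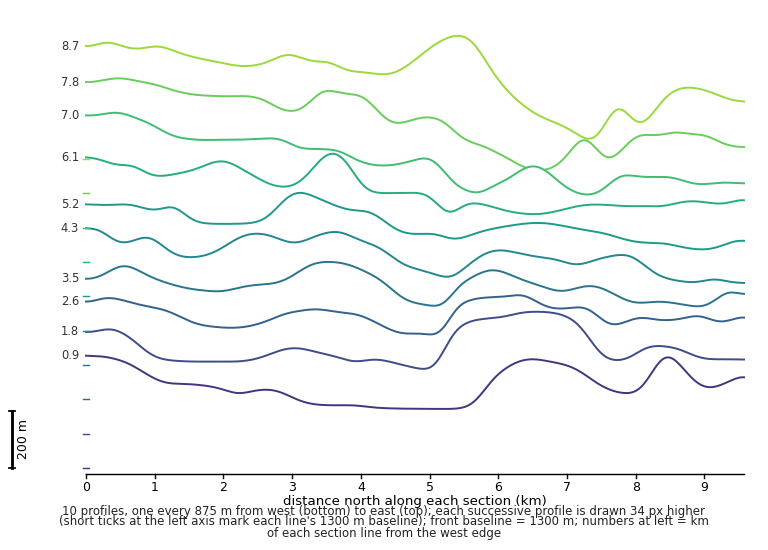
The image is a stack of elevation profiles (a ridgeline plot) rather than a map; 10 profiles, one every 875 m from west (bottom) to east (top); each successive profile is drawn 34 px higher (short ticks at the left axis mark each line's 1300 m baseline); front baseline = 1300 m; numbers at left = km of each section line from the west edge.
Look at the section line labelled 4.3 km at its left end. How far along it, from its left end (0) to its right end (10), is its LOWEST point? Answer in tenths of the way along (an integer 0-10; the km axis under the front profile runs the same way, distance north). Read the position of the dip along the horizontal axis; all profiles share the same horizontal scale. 10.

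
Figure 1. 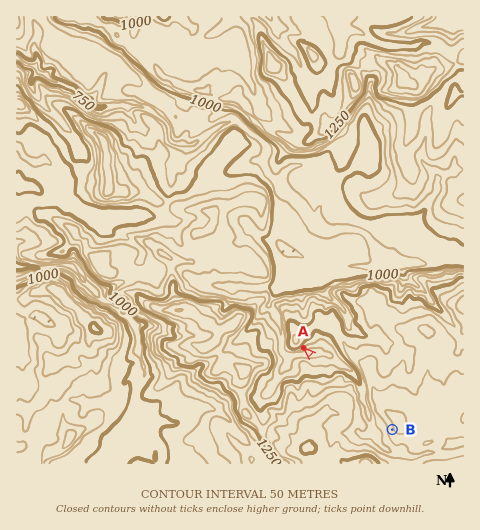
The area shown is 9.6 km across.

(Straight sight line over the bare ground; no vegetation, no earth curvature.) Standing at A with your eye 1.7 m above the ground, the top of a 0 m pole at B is hidden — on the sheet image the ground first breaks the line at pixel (335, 377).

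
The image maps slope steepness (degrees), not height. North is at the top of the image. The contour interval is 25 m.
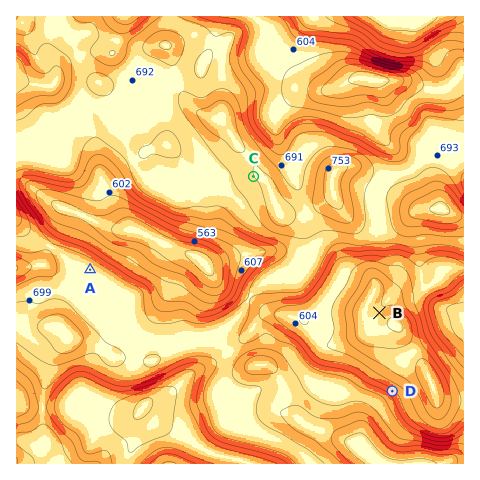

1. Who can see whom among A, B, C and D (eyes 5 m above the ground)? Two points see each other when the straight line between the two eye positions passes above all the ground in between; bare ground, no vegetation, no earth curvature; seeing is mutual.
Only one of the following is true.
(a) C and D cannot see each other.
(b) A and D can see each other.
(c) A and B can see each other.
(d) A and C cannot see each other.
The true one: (a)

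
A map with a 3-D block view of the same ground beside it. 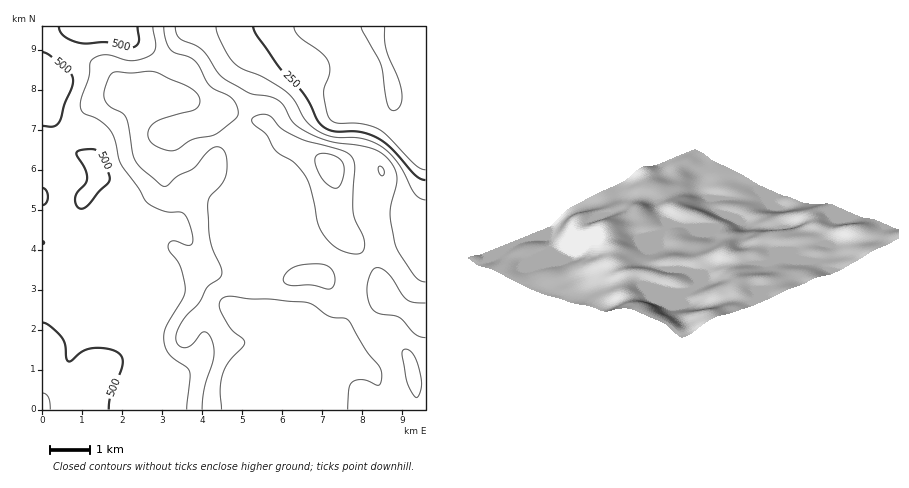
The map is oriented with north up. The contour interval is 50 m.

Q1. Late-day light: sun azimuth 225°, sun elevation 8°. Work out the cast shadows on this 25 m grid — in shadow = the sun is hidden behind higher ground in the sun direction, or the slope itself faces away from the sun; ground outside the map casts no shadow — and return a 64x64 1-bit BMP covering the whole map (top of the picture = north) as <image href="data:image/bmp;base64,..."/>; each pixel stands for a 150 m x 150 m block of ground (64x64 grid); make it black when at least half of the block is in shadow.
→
<image width="64" height="64" href="data:image/bmp;base64,Qk0+AgAAAAAAAD4AAAAoAAAAQAAAAEAAAAABAAEAAAAAAAACAAATCwAAEwsAAAIAAAAAAAAA////AAAAAAAAAAAAAAAAAAAAAAAAAAAAAAAAAAAAAAAAAAAAAAAAAAAAAAAAAAAAAAAAAAAAAAAAAAAAAAAAAAAAAAAAAAAAAAAGAAAAAAAAAA8AAAAAAAAADwAAAAAAAAAOAAAAAAAAAAAAAAAAAAAAAAAAAAAAAAAAAAAAAAAAAAAAAAAAAAAAAAAAAAAAAAAAAAAAAAAAAAAAAAAAAAAAAAAAAAAAAAAAAAAAAAAAAAAAAAAAAAAAAAAAAAAAAAAAAAAAAAAAAAAAAAAAAAAAAAAAAAAAAAAAAAAAAAAAAAAAAAAAAAAAAAAAAAAAAAAAAAAAAAAAAAAAAAAAAAAAAAAAAAAAAAAAAAAAAAAAAAAAAAAAAAAAAAAAAAAAAAAAAAAAAAAAAAAAAAAAAAAAAAAAAAACAAMAAAAAAB8AB4AAAAAAPwAPgAAAADB/AA8AAAAAcH8AAAAAAAD4/wAAAAAAA/v/AAAAAAAP//8AAAAAAD///wAAAAAAf///ACAAAAD///8AAAAAAP///wAAAAAA///gAAAAAAD//8AAAAAAAf//AAAAAAGB/8AAAAAAA8P+AAAAAAAHw/gAAAAAAA8B8AAAAAAAHAAAAAA4AAA4AAAAADAAAHgAAAAAAAAA+AAAAAAAAA5gAAAAAAAAHgAAAAAAAAAeAAAAAAAAAB4AAAAAAA=="/>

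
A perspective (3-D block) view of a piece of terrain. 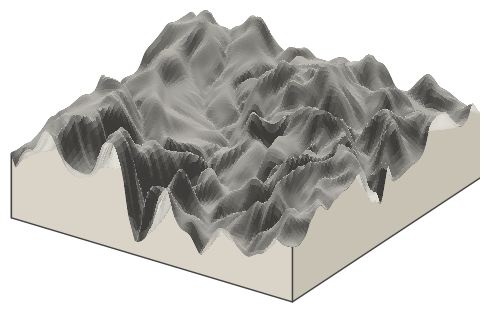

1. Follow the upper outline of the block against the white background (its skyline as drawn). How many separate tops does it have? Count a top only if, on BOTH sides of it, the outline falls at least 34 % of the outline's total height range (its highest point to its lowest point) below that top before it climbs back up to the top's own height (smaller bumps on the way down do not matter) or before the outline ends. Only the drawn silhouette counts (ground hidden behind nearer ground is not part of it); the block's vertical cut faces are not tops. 1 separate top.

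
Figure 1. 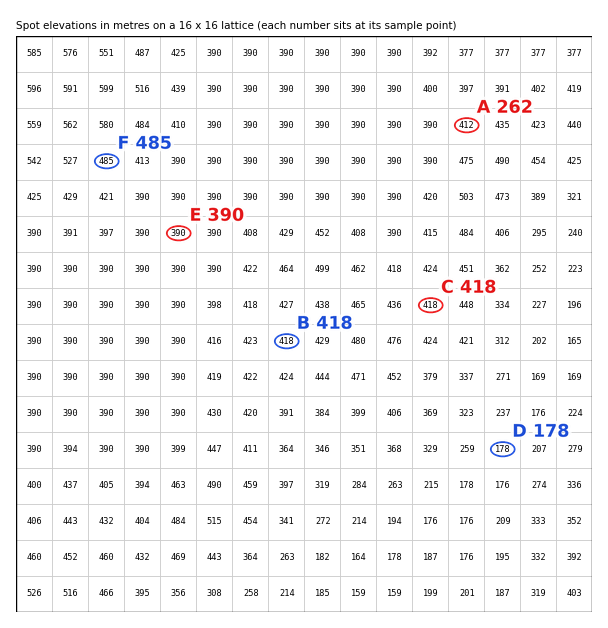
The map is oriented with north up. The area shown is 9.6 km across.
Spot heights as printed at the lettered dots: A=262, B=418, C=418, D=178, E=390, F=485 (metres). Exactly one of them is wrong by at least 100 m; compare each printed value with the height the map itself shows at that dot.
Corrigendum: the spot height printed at A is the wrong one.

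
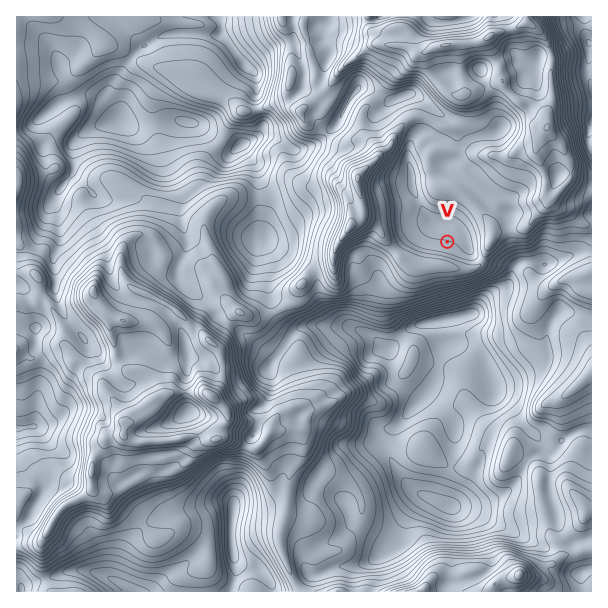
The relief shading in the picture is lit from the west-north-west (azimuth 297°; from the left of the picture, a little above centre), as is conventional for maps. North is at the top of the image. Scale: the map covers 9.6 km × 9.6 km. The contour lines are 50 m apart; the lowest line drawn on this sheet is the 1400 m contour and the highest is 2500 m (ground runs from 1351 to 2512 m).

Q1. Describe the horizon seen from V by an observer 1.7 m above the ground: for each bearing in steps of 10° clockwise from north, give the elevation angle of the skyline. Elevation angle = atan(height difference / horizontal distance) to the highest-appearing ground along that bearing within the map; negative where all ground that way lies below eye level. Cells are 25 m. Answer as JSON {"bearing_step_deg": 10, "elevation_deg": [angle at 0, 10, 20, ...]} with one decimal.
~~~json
{"bearing_step_deg": 10, "elevation_deg": [9.5, 9.7, 10.1, 10.5, 10.8, 11.3, 11.8, 12.7, 13.7, 14.7, 13.3, 9.3, 7.6, 9.4, 12.0, 15.9, 19.7, 22.6, 24.5, 25.3, 25.2, 24.2, 22.2, 19.5, 16.6, 14.3, 11.9, 12.5, 16.3, 16.5, 15.3, 14.5, 12.6, 9.4, 6.8, 9.1]}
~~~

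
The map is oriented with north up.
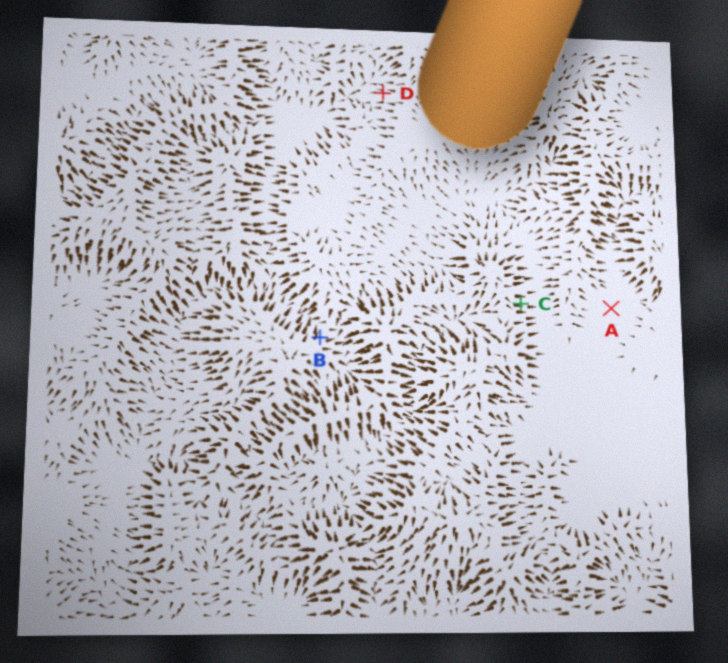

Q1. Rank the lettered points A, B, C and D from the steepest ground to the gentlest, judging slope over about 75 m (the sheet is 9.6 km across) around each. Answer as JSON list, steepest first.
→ ["C", "B", "D", "A"]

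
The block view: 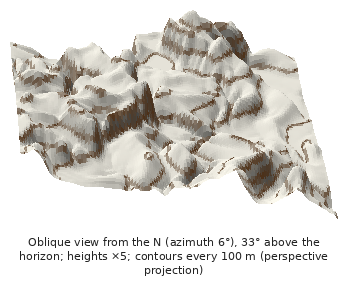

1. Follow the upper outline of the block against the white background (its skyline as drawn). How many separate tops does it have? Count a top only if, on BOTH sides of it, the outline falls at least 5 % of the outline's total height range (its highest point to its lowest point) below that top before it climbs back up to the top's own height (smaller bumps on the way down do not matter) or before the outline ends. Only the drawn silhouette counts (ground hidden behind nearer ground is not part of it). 2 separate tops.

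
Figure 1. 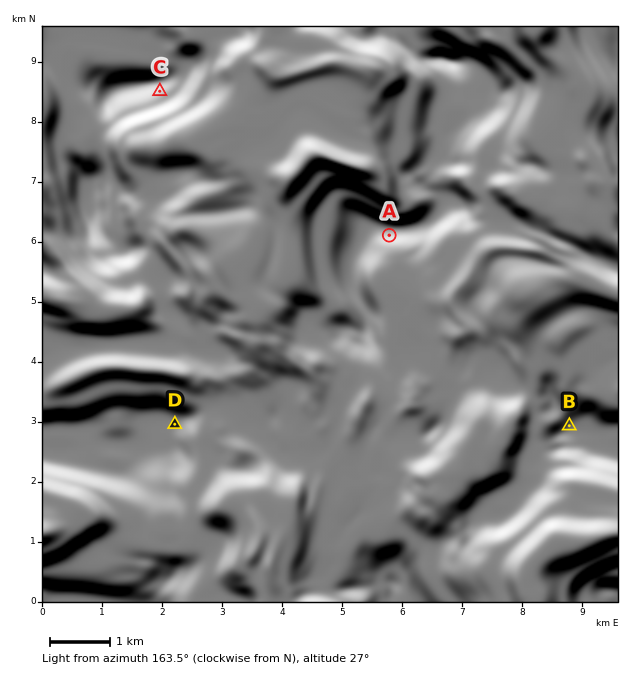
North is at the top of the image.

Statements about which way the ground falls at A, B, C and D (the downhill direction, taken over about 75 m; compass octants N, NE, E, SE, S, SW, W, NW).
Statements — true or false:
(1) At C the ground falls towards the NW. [false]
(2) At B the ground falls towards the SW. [false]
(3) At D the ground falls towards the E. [true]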